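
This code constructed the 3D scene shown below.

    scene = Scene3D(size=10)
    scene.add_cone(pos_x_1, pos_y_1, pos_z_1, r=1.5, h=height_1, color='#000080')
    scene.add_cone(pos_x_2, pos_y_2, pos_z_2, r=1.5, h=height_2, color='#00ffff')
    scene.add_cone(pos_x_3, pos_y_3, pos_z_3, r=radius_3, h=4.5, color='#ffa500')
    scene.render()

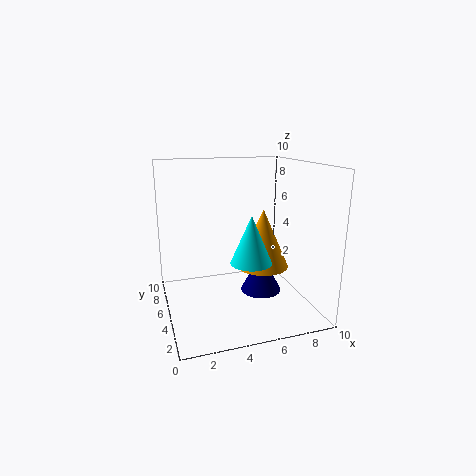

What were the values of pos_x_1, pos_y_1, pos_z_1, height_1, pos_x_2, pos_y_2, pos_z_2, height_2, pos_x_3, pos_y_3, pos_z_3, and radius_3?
pos_x_1 = 7
pos_y_1 = 5.5
pos_z_1 = 0.5
height_1 = 3
pos_x_2 = 6
pos_y_2 = 5
pos_z_2 = 3
height_2 = 3.5
pos_x_3 = 7.5
pos_y_3 = 6.5
pos_z_3 = 2
radius_3 = 2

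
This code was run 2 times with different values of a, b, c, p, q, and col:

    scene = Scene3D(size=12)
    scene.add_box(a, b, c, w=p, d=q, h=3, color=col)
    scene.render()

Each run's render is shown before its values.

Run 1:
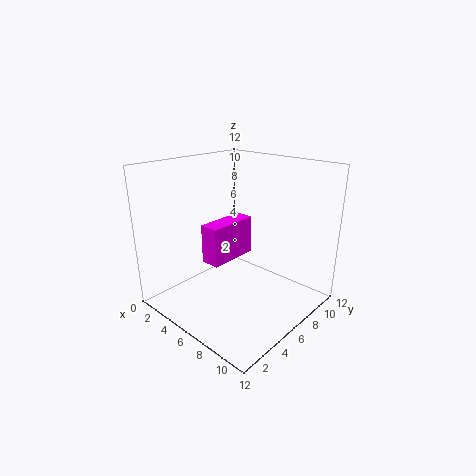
a = 5.5; b = 2.5; c = 5; p = 1.5; q = 4; col = 'magenta'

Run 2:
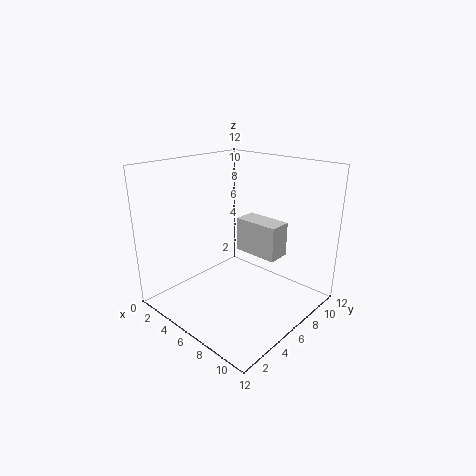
a = 4.5; b = 7.5; c = 4; p = 4; q = 2; col = 'lightgray'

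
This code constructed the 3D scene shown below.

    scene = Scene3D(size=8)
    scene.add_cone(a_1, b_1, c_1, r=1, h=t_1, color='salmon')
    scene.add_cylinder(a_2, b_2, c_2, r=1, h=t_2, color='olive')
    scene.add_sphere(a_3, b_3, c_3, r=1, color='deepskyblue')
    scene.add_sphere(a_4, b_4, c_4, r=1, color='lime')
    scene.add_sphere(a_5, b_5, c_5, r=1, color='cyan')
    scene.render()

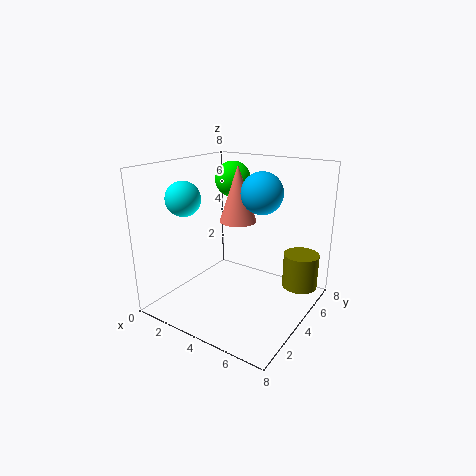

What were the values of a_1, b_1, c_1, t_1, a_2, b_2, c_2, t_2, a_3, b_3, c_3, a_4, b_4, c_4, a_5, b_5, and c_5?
a_1 = 4, b_1 = 4, c_1 = 5, t_1 = 3, a_2 = 7, b_2 = 6, c_2 = 1, t_2 = 2, a_3 = 6, b_3 = 3, c_3 = 7, a_4 = 3, b_4 = 5, c_4 = 7, a_5 = 1, b_5 = 3, c_5 = 6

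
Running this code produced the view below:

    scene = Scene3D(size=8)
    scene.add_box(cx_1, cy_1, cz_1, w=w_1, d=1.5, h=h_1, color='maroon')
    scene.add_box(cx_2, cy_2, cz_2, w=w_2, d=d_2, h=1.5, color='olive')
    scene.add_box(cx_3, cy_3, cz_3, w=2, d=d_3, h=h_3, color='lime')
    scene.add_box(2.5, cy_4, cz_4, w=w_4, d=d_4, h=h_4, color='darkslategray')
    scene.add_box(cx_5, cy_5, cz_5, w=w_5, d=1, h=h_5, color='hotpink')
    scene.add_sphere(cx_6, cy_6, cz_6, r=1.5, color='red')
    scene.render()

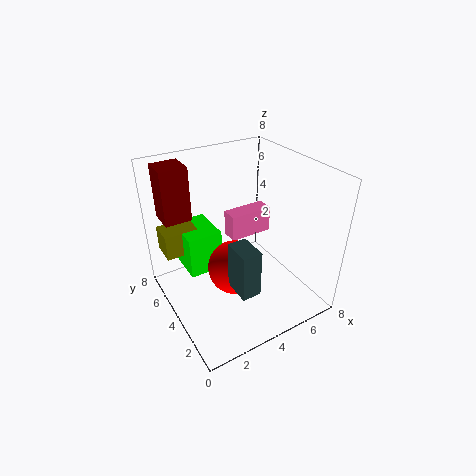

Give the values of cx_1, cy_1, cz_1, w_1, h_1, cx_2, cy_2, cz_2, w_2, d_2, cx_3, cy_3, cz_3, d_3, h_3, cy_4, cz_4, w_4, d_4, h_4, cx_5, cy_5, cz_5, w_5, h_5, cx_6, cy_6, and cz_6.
cx_1 = 0.5, cy_1 = 5.5, cz_1 = 5, w_1 = 1.5, h_1 = 3, cx_2 = 0.5, cy_2 = 6, cz_2 = 2.5, w_2 = 2, d_2 = 1.5, cx_3 = 1.5, cy_3 = 5, cz_3 = 1.5, d_3 = 2.5, h_3 = 2.5, cy_4 = 1, cz_4 = 2.5, w_4 = 1, d_4 = 1.5, h_4 = 2.5, cx_5 = 4, cy_5 = 4.5, cz_5 = 3.5, w_5 = 2.5, h_5 = 1.5, cx_6 = 3.5, cy_6 = 3.5, cz_6 = 2.5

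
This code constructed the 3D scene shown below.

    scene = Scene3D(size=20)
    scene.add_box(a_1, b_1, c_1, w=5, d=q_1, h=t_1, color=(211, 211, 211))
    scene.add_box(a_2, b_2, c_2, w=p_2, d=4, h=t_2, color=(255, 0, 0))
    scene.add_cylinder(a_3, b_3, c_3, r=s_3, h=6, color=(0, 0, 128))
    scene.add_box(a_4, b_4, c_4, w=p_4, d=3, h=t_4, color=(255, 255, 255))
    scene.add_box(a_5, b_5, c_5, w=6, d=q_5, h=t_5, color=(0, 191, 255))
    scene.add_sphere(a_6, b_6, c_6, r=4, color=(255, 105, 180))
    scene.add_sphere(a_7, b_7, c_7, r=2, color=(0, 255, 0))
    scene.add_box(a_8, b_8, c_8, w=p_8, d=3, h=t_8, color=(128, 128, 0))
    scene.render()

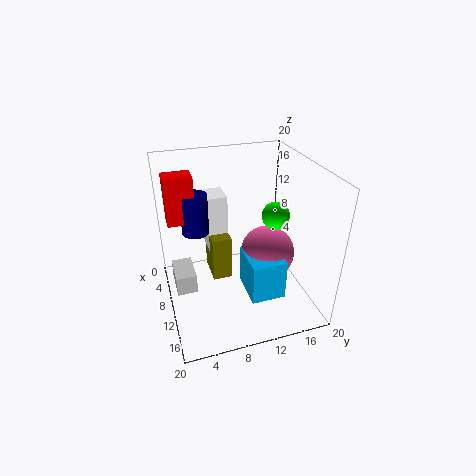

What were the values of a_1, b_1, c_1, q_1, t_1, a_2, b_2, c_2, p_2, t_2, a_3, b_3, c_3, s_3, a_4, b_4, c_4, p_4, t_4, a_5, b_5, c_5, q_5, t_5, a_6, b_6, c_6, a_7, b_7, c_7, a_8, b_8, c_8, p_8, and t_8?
a_1 = 4
b_1 = 1
c_1 = 1
q_1 = 3
t_1 = 3
a_2 = 3
b_2 = 1
c_2 = 11
p_2 = 3
t_2 = 7
a_3 = 5
b_3 = 5
c_3 = 9
s_3 = 2
a_4 = 1
b_4 = 7
c_4 = 5
p_4 = 4
t_4 = 9
a_5 = 8
b_5 = 11
c_5 = 1
q_5 = 5
t_5 = 6
a_6 = 9
b_6 = 15
c_6 = 6
a_7 = 9
b_7 = 16
c_7 = 12
a_8 = 2
b_8 = 7
c_8 = 1
p_8 = 5
t_8 = 7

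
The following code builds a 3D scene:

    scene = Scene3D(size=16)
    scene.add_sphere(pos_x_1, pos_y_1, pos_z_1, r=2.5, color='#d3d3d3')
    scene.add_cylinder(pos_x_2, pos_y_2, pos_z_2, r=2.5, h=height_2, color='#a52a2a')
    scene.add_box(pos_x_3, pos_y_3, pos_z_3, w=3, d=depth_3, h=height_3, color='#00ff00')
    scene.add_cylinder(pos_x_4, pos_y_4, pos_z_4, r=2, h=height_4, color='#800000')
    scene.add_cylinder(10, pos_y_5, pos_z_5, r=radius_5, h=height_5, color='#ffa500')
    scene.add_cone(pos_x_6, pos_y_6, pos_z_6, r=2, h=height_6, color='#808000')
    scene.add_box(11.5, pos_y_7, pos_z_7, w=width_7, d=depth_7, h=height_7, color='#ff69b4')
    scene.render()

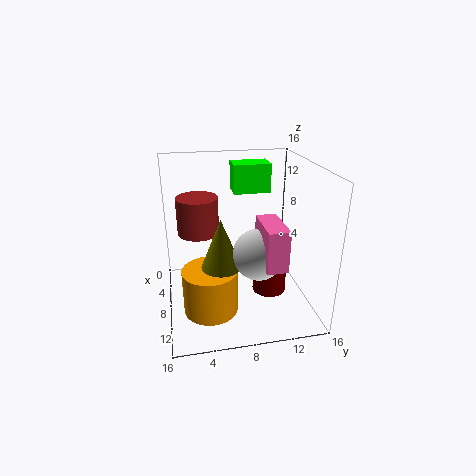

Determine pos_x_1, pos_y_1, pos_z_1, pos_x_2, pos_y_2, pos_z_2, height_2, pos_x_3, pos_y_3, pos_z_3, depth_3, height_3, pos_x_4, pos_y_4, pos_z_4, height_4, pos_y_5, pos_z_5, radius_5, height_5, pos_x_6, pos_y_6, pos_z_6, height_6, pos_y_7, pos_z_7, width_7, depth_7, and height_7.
pos_x_1 = 13, pos_y_1 = 9, pos_z_1 = 8.5, pos_x_2 = 3.5, pos_y_2 = 4, pos_z_2 = 7, height_2 = 4.5, pos_x_3 = 0.5, pos_y_3 = 8.5, pos_z_3 = 11.5, depth_3 = 4.5, height_3 = 3.5, pos_x_4 = 7.5, pos_y_4 = 12, pos_z_4 = 0.5, height_4 = 4.5, pos_y_5 = 4.5, pos_z_5 = 0.5, radius_5 = 3, height_5 = 5, pos_x_6 = 12, pos_y_6 = 5.5, pos_z_6 = 7, height_6 = 5, pos_y_7 = 9, pos_z_7 = 8, width_7 = 4.5, depth_7 = 2, height_7 = 4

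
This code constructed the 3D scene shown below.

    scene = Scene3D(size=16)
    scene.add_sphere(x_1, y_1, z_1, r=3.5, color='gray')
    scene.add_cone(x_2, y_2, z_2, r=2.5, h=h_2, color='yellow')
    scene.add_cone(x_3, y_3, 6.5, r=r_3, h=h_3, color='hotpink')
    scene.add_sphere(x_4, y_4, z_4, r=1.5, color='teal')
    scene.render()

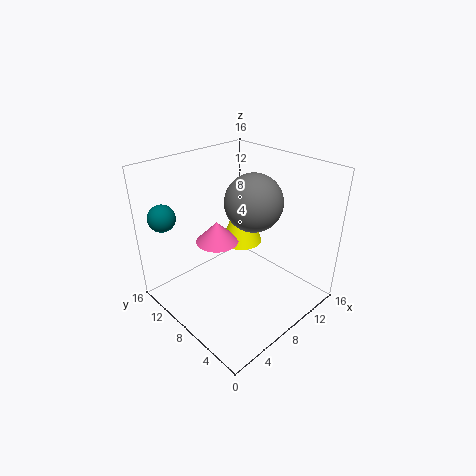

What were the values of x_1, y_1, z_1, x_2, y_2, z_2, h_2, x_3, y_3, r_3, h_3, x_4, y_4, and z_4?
x_1 = 12
y_1 = 9.5
z_1 = 10.5
x_2 = 11
y_2 = 10.5
z_2 = 5.5
h_2 = 6
x_3 = 7.5
y_3 = 11
r_3 = 2.5
h_3 = 2.5
x_4 = 2
y_4 = 13.5
z_4 = 10.5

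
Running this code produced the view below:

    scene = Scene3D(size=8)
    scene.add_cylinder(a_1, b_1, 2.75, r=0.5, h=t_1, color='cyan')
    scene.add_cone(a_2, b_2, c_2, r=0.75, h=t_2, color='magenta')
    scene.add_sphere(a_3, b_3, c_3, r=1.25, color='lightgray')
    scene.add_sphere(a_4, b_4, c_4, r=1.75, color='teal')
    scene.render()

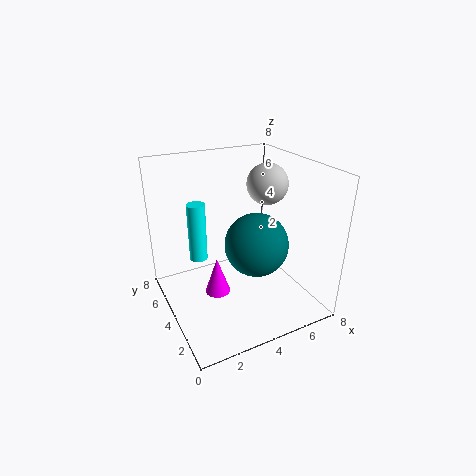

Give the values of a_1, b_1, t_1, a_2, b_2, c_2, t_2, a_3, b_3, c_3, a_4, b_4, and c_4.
a_1 = 2; b_1 = 5; t_1 = 3.25; a_2 = 3; b_2 = 4.75; c_2 = 0.25; t_2 = 2.25; a_3 = 6.75; b_3 = 5.5; c_3 = 6.25; a_4 = 4.75; b_4 = 3.25; c_4 = 3.75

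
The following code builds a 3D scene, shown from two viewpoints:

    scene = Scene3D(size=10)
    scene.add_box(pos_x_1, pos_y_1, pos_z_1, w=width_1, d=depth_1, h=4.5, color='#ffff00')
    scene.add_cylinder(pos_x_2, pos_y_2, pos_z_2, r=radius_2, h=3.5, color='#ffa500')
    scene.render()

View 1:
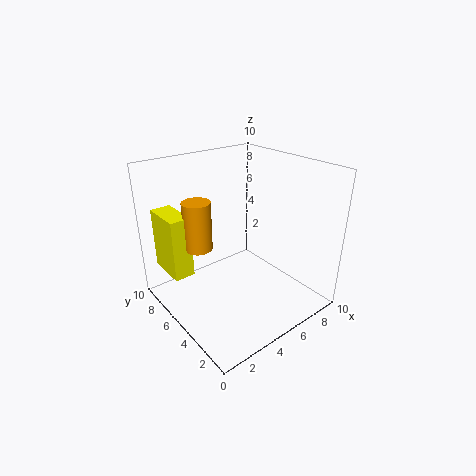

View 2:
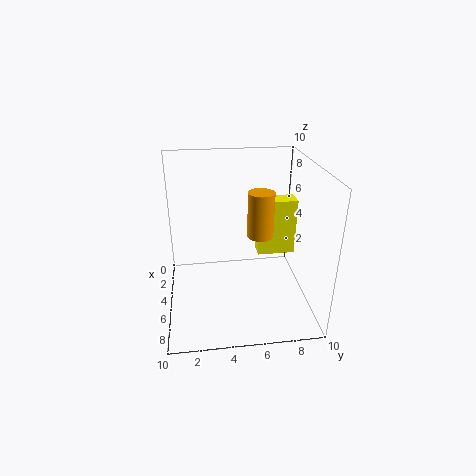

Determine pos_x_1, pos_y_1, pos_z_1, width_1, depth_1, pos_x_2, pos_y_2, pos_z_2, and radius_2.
pos_x_1 = 1
pos_y_1 = 7
pos_z_1 = 2
width_1 = 1.5
depth_1 = 3
pos_x_2 = 3
pos_y_2 = 7
pos_z_2 = 4
radius_2 = 1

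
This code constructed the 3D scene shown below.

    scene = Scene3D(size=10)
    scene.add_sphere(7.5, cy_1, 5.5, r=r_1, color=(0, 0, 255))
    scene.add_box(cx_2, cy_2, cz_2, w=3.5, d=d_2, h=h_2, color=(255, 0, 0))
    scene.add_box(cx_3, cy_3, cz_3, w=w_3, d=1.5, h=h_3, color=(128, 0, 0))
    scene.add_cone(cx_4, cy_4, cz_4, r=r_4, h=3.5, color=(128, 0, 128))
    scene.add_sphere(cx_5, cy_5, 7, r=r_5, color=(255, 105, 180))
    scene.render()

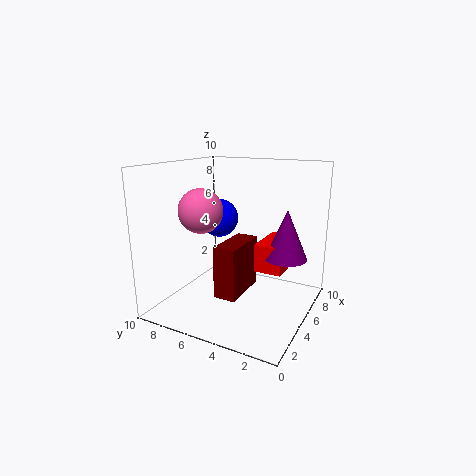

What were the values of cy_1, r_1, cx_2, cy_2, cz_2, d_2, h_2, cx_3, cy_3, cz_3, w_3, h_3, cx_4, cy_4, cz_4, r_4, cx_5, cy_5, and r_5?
cy_1 = 8; r_1 = 1.5; cx_2 = 5.5; cy_2 = 2; cz_2 = 2.5; d_2 = 2; h_2 = 2; cx_3 = 2.5; cy_3 = 4; cz_3 = 1.5; w_3 = 3.5; h_3 = 3.5; cx_4 = 6.5; cy_4 = 2; cz_4 = 3.5; r_4 = 1.5; cx_5 = 3.5; cy_5 = 7; r_5 = 1.5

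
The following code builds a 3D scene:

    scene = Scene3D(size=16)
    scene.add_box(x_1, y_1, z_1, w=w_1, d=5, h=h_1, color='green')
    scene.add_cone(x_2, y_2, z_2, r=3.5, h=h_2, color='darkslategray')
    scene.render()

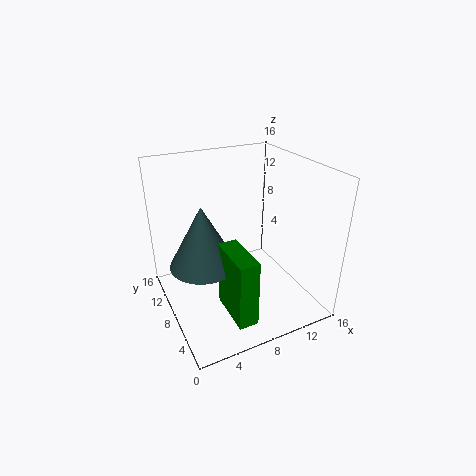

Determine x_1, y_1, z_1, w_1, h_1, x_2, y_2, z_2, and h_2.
x_1 = 4.5
y_1 = 0.5
z_1 = 2.5
w_1 = 2
h_1 = 7
x_2 = 3.5
y_2 = 7
z_2 = 6.5
h_2 = 6.5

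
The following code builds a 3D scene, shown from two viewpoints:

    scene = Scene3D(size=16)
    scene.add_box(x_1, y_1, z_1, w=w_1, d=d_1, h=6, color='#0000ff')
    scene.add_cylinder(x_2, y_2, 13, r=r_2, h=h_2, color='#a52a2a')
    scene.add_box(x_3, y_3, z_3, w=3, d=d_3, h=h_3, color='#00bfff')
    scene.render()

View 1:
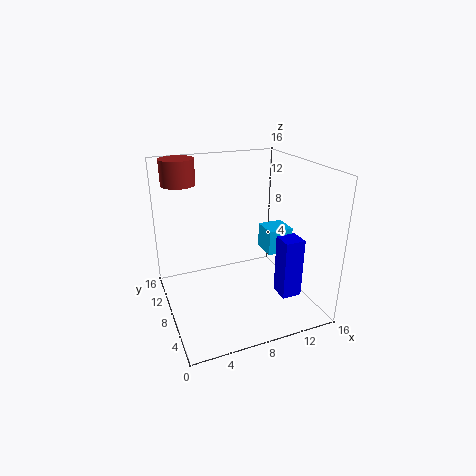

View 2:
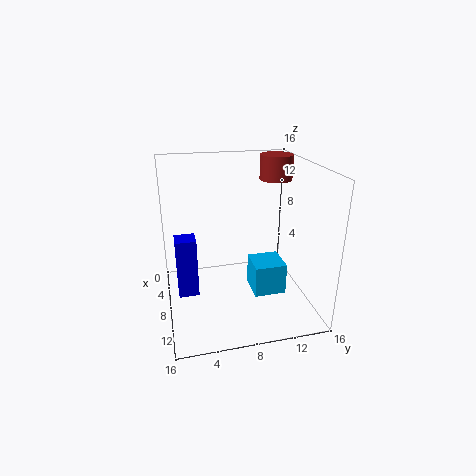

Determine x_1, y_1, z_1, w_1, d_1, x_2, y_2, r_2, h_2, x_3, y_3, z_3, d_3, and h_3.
x_1 = 10
y_1 = 1
z_1 = 4
w_1 = 2
d_1 = 2
x_2 = 3
y_2 = 14
r_2 = 2
h_2 = 3
x_3 = 12
y_3 = 8
z_3 = 5
d_3 = 3
h_3 = 3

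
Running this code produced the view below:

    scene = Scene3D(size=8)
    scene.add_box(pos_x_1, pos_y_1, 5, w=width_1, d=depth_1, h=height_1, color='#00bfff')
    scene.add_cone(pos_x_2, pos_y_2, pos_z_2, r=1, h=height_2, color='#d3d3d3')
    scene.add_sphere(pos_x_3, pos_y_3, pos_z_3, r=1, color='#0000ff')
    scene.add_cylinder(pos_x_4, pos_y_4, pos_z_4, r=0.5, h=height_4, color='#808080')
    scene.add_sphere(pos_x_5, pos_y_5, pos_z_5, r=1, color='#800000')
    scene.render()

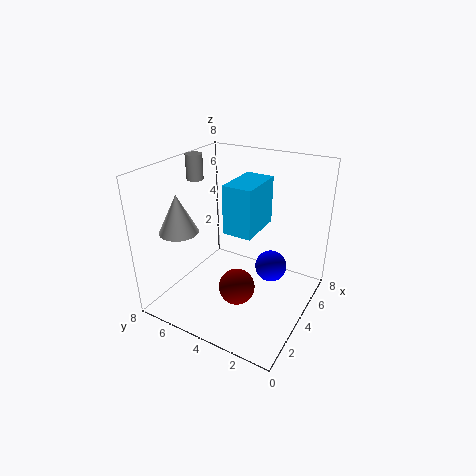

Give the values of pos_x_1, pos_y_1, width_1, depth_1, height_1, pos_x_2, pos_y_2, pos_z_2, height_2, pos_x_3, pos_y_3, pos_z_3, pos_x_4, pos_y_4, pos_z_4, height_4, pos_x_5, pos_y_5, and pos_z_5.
pos_x_1 = 2.5; pos_y_1 = 2.5; width_1 = 2.5; depth_1 = 1.5; height_1 = 2.5; pos_x_2 = 1.5; pos_y_2 = 6; pos_z_2 = 5; height_2 = 2; pos_x_3 = 6.5; pos_y_3 = 3; pos_z_3 = 1; pos_x_4 = 5; pos_y_4 = 7.5; pos_z_4 = 6.5; height_4 = 1.5; pos_x_5 = 3; pos_y_5 = 3.5; pos_z_5 = 1.5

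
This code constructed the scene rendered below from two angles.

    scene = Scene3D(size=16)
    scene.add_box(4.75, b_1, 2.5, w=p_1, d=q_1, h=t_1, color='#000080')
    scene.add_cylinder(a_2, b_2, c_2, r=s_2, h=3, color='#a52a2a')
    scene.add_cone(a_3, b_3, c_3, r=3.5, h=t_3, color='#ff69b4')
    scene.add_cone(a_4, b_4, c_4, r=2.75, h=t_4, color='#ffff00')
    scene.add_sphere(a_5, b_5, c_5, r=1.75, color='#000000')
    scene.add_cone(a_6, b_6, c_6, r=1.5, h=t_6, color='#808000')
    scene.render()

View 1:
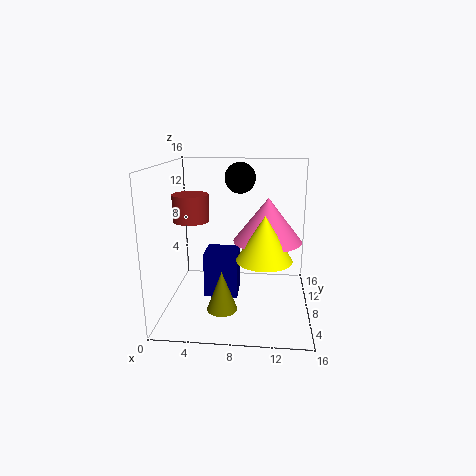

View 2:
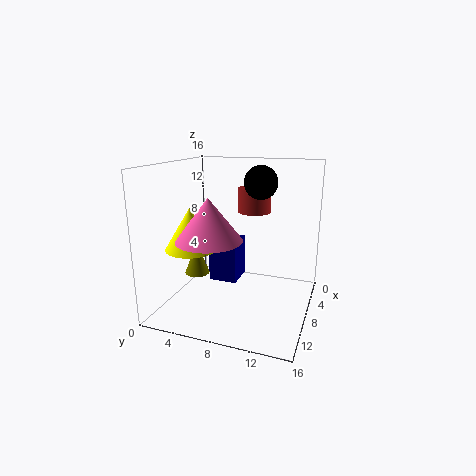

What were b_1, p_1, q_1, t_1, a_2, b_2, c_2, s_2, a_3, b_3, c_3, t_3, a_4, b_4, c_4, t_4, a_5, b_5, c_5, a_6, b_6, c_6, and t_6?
b_1 = 4.5; p_1 = 3.5; q_1 = 3.25; t_1 = 4.75; a_2 = 2.75; b_2 = 8.25; c_2 = 9.75; s_2 = 2; a_3 = 11.25; b_3 = 6; c_3 = 8.5; t_3 = 4.5; a_4 = 11; b_4 = 3.75; c_4 = 7.25; t_4 = 4.5; a_5 = 8; b_5 = 10.5; c_5 = 14.25; a_6 = 7; b_6 = 2.25; c_6 = 2.5; t_6 = 4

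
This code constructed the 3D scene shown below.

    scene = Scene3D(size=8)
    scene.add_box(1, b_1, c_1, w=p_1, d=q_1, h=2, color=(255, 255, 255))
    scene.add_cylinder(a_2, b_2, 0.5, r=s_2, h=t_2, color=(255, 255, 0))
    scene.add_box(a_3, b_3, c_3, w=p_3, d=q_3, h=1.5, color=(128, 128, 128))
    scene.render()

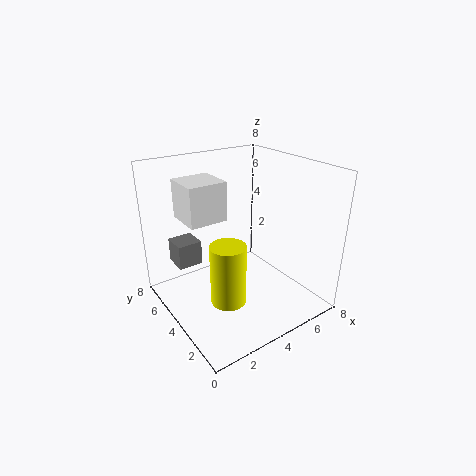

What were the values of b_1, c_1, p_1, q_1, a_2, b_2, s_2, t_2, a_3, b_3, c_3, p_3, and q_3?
b_1 = 3.5, c_1 = 5.5, p_1 = 2, q_1 = 2, a_2 = 3, b_2 = 3.5, s_2 = 1, t_2 = 3.5, a_3 = 1.5, b_3 = 6.5, c_3 = 1.5, p_3 = 1.5, q_3 = 1.5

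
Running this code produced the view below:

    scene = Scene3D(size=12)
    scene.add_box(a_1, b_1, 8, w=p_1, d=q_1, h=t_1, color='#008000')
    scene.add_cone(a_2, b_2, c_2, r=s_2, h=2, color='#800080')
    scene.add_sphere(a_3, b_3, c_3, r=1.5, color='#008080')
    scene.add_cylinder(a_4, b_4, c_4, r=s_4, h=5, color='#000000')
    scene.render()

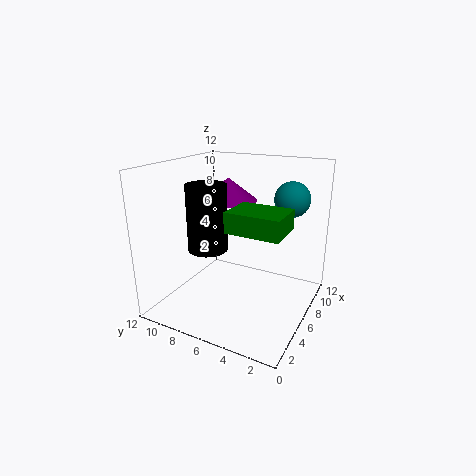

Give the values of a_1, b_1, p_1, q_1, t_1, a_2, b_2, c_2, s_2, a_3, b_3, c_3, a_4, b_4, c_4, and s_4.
a_1 = 2
b_1 = 1
p_1 = 3
q_1 = 4
t_1 = 1.5
a_2 = 8
b_2 = 8
c_2 = 8.5
s_2 = 2.5
a_3 = 9
b_3 = 2.5
c_3 = 9
a_4 = 3
b_4 = 7
c_4 = 6
s_4 = 1.5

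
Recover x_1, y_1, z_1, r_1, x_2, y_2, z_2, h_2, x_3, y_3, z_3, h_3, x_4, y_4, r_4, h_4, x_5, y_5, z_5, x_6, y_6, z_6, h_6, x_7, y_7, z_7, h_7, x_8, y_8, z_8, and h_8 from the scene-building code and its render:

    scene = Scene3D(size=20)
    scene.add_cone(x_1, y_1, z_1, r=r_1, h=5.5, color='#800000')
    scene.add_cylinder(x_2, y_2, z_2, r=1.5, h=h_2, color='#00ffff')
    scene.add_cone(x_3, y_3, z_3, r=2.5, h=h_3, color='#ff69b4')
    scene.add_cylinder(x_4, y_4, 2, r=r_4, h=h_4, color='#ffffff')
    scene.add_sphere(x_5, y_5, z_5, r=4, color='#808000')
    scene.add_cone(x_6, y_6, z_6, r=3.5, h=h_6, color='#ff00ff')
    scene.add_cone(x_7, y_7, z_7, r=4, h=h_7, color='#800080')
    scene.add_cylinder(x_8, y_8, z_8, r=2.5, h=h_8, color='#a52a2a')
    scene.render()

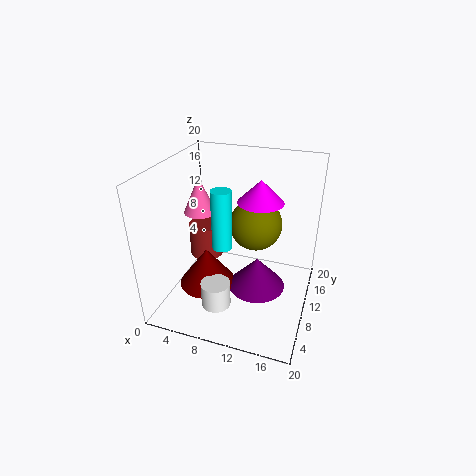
x_1 = 6; y_1 = 8; z_1 = 3; r_1 = 4; x_2 = 7; y_2 = 11.5; z_2 = 7; h_2 = 9; x_3 = 2.5; y_3 = 14; z_3 = 11; h_3 = 5.5; x_4 = 8.5; y_4 = 5; r_4 = 2; h_4 = 3.5; x_5 = 11; y_5 = 15.5; z_5 = 9.5; x_6 = 11.5; y_6 = 16; z_6 = 13; h_6 = 3.5; x_7 = 13; y_7 = 9.5; z_7 = 3; h_7 = 4.5; x_8 = 4; y_8 = 12.5; z_8 = 5; h_8 = 5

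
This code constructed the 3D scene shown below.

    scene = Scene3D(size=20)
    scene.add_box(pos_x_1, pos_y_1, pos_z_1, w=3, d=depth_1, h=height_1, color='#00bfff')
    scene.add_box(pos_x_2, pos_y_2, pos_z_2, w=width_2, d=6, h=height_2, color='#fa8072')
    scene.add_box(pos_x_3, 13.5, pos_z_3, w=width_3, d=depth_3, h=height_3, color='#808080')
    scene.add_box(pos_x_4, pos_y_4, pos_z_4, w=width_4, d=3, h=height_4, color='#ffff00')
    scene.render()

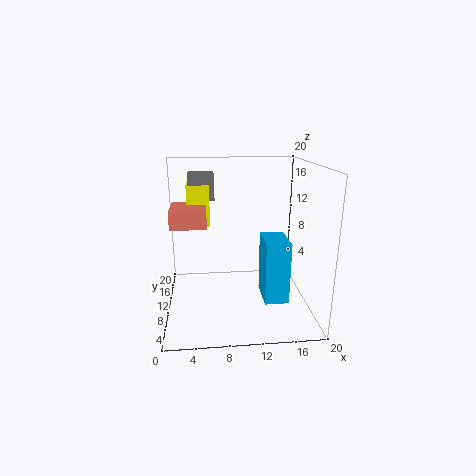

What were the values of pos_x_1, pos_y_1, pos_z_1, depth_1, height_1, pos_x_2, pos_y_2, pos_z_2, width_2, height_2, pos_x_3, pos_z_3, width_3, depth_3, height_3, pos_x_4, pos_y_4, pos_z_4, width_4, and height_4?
pos_x_1 = 12.5
pos_y_1 = 2.25
pos_z_1 = 4
depth_1 = 4.75
height_1 = 7.75
pos_x_2 = 0.75
pos_y_2 = 9.5
pos_z_2 = 11.5
width_2 = 5
height_2 = 2.5
pos_x_3 = 3.25
pos_z_3 = 14.5
width_3 = 3.75
depth_3 = 4
height_3 = 3.75
pos_x_4 = 3
pos_y_4 = 13.25
pos_z_4 = 10.75
width_4 = 3.25
height_4 = 6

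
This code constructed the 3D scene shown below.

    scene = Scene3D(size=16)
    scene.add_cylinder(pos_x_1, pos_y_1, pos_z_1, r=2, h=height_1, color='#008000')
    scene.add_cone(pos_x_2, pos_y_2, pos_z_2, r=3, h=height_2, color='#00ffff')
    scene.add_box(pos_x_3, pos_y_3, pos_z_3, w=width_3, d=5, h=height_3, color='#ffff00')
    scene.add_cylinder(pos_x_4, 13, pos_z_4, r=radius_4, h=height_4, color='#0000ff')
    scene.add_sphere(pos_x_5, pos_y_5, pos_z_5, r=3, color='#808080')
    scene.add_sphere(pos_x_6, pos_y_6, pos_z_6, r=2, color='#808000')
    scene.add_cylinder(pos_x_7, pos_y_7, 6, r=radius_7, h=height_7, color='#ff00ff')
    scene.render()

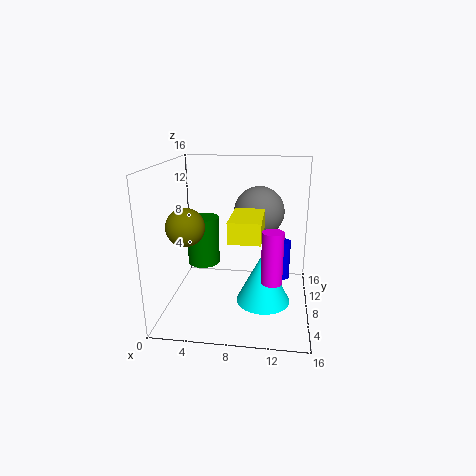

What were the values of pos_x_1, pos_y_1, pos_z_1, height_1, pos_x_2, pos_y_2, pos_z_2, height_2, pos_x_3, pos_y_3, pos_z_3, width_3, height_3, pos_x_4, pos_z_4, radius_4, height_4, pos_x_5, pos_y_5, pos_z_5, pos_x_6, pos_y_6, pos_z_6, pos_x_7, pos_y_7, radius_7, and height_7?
pos_x_1 = 3, pos_y_1 = 12, pos_z_1 = 3, height_1 = 6, pos_x_2 = 11, pos_y_2 = 7, pos_z_2 = 1, height_2 = 6, pos_x_3 = 8, pos_y_3 = 1, pos_z_3 = 10, width_3 = 3, height_3 = 2, pos_x_4 = 13, pos_z_4 = 1, radius_4 = 1, height_4 = 5, pos_x_5 = 10, pos_y_5 = 12, pos_z_5 = 10, pos_x_6 = 3, pos_y_6 = 5, pos_z_6 = 10, pos_x_7 = 12, pos_y_7 = 2, radius_7 = 1, height_7 = 5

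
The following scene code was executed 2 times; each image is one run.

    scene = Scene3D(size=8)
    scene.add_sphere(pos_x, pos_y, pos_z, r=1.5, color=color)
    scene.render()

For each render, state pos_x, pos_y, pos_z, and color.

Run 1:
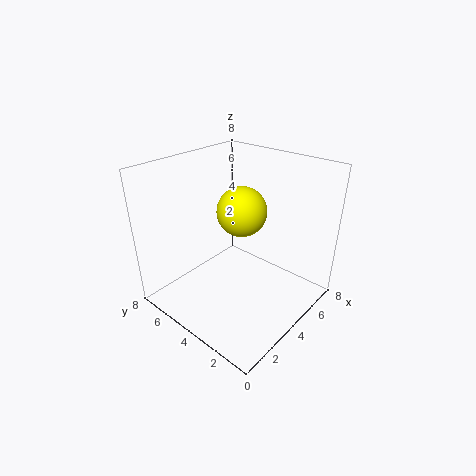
pos_x = 5.5, pos_y = 5, pos_z = 4.75, color = 'yellow'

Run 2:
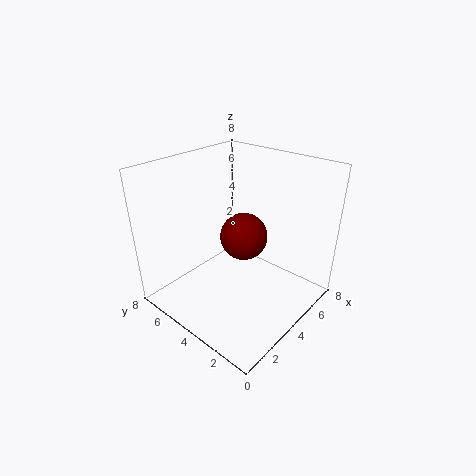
pos_x = 6, pos_y = 5.25, pos_z = 2.75, color = 'maroon'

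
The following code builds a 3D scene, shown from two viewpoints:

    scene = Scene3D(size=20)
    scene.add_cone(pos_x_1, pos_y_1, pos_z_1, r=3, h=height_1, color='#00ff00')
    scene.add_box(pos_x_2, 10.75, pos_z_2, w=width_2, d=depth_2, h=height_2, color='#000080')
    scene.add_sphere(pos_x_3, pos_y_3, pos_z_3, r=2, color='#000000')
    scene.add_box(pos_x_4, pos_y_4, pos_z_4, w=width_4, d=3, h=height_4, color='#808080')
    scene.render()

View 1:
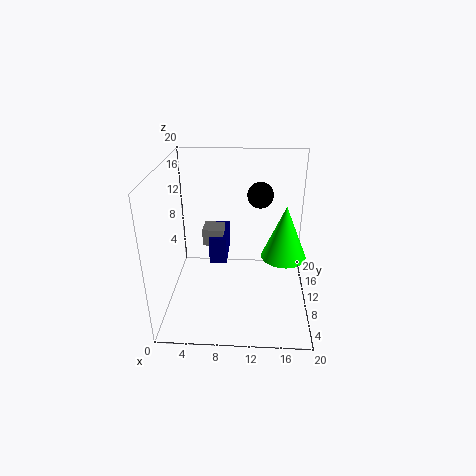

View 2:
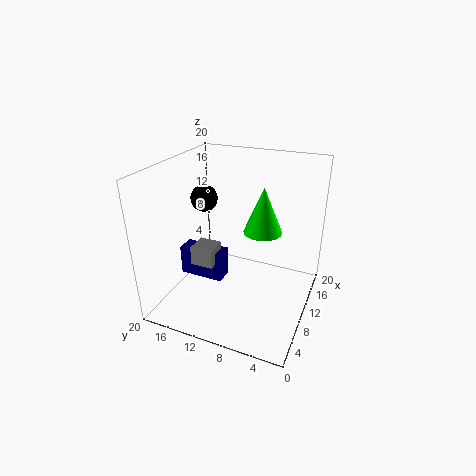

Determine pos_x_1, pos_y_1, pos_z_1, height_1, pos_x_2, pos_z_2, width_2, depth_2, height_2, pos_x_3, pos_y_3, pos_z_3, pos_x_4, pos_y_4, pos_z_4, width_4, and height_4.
pos_x_1 = 16.25; pos_y_1 = 8.5; pos_z_1 = 8.25; height_1 = 7.25; pos_x_2 = 5.75; pos_z_2 = 5.25; width_2 = 2.5; depth_2 = 6; height_2 = 4; pos_x_3 = 13; pos_y_3 = 16.75; pos_z_3 = 13.75; pos_x_4 = 4.75; pos_y_4 = 11.5; pos_z_4 = 7.75; width_4 = 3; height_4 = 2.5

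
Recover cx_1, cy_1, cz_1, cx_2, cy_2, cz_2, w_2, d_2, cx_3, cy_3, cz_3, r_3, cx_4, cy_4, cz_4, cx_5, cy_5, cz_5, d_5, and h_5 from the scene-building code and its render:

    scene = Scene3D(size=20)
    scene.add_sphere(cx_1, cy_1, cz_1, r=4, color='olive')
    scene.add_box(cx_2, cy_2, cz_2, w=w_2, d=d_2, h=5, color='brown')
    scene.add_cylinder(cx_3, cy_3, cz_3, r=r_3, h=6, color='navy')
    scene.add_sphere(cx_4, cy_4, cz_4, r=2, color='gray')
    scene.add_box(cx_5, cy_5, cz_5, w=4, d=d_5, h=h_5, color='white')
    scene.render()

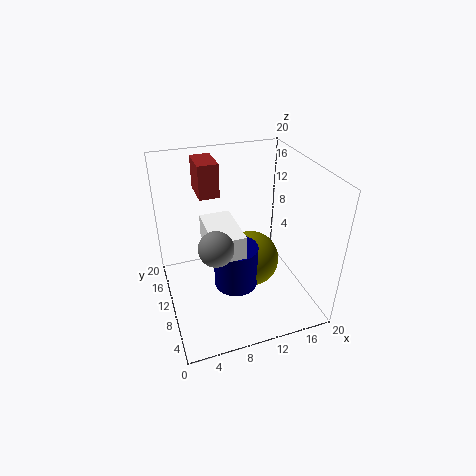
cx_1 = 12
cy_1 = 10
cz_1 = 6
cx_2 = 6
cy_2 = 15
cz_2 = 14
w_2 = 3
d_2 = 5
cx_3 = 9
cy_3 = 8
cz_3 = 4
r_3 = 3
cx_4 = 5
cy_4 = 3
cz_4 = 14
cx_5 = 5
cy_5 = 4
cz_5 = 11
d_5 = 7
h_5 = 3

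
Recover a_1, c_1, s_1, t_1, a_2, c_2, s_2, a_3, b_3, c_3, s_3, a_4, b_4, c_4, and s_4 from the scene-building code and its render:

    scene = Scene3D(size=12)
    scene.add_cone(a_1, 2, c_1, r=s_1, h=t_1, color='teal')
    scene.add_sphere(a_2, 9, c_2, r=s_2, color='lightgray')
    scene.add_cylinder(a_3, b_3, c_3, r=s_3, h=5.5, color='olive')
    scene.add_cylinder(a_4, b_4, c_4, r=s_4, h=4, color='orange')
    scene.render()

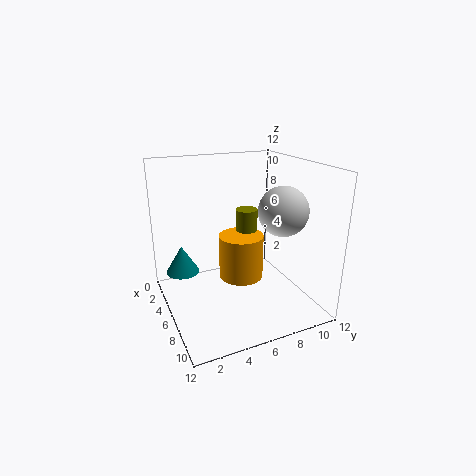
a_1 = 2.5
c_1 = 2
s_1 = 1.5
t_1 = 2.5
a_2 = 8
c_2 = 8.5
s_2 = 2
a_3 = 3.5
b_3 = 8
c_3 = 2
s_3 = 1
a_4 = 4.5
b_4 = 7
c_4 = 1.5
s_4 = 2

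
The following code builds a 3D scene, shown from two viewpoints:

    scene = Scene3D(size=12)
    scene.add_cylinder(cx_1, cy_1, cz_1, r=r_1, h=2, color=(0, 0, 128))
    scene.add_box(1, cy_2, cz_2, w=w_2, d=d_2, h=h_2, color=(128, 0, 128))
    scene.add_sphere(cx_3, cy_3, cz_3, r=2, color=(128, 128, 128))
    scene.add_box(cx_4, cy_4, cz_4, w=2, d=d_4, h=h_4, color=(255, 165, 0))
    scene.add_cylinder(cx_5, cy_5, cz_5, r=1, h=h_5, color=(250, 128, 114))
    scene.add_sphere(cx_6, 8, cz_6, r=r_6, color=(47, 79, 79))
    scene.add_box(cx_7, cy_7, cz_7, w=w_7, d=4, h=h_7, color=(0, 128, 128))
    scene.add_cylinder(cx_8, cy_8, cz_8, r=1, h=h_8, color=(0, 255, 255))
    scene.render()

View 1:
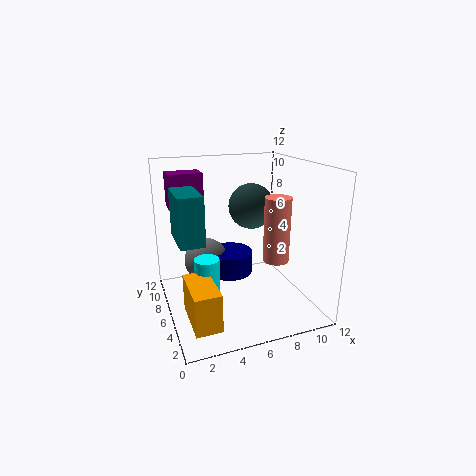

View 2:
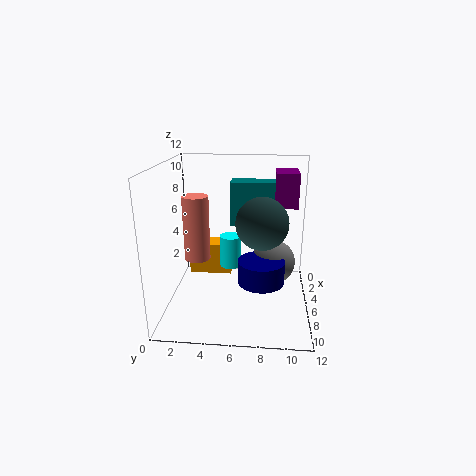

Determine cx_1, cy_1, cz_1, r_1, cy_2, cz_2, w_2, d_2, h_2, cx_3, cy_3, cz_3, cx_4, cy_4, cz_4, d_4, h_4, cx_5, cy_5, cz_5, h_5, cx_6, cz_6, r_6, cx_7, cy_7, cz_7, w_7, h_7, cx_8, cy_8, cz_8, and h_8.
cx_1 = 6
cy_1 = 8
cz_1 = 2
r_1 = 2
cy_2 = 9
cz_2 = 8
w_2 = 3
d_2 = 2
h_2 = 3
cx_3 = 4
cy_3 = 9
cz_3 = 3
cx_4 = 1
cy_4 = 1
cz_4 = 1
d_4 = 4
h_4 = 3
cx_5 = 8
cy_5 = 3
cz_5 = 5
h_5 = 5
cx_6 = 8
cz_6 = 8
r_6 = 2
cx_7 = 1
cy_7 = 5
cz_7 = 6
w_7 = 2
h_7 = 4
cx_8 = 3
cy_8 = 5
cz_8 = 2
h_8 = 3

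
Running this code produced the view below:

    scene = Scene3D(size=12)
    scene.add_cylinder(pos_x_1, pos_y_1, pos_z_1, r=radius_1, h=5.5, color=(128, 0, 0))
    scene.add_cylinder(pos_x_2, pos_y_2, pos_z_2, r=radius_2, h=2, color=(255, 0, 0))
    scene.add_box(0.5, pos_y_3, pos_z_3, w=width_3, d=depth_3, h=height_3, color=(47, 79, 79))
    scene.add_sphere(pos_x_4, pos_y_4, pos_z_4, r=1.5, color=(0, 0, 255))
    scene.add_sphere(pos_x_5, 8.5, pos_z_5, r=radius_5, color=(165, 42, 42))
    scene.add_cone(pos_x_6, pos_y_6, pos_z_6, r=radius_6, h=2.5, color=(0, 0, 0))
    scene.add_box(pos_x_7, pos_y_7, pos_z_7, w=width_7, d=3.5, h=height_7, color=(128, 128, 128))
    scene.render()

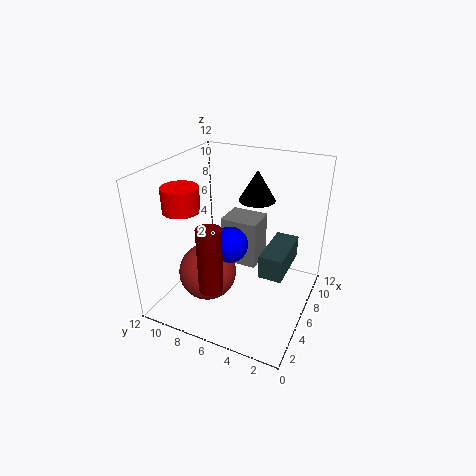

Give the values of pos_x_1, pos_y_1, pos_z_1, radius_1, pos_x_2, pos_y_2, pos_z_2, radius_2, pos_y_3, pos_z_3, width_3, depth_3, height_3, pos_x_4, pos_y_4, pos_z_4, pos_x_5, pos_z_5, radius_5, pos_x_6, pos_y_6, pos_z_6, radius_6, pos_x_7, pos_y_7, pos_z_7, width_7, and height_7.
pos_x_1 = 3
pos_y_1 = 7
pos_z_1 = 2.5
radius_1 = 1
pos_x_2 = 4
pos_y_2 = 10
pos_z_2 = 8.5
radius_2 = 1.5
pos_y_3 = 0.5
pos_z_3 = 7
width_3 = 3.5
depth_3 = 1.5
height_3 = 1.5
pos_x_4 = 5.5
pos_y_4 = 6.5
pos_z_4 = 5.5
pos_x_5 = 5
pos_z_5 = 2.5
radius_5 = 2.5
pos_x_6 = 7.5
pos_y_6 = 5
pos_z_6 = 9
radius_6 = 1.5
pos_x_7 = 8.5
pos_y_7 = 5.5
pos_z_7 = 1.5
width_7 = 3
height_7 = 4.5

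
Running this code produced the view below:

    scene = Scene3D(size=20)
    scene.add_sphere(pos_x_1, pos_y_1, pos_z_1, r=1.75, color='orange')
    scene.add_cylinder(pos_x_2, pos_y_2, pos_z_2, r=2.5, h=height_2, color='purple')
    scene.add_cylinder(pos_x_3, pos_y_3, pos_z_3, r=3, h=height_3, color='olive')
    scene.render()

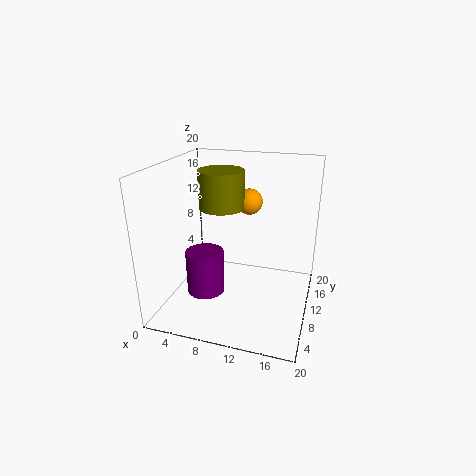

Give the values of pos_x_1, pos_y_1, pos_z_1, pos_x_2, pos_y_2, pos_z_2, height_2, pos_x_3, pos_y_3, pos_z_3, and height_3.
pos_x_1 = 11.25
pos_y_1 = 11.25
pos_z_1 = 15
pos_x_2 = 6.75
pos_y_2 = 5.75
pos_z_2 = 3.75
height_2 = 5.75
pos_x_3 = 8
pos_y_3 = 9.25
pos_z_3 = 14.5
height_3 = 5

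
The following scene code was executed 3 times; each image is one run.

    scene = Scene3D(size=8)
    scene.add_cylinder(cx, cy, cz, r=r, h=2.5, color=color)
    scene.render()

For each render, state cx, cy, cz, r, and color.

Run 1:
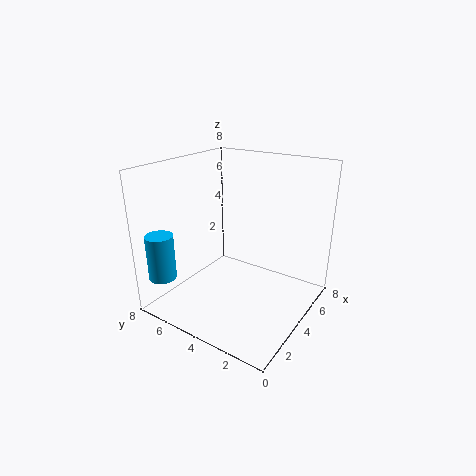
cx = 1; cy = 7; cz = 2; r = 0.75; color = 'deepskyblue'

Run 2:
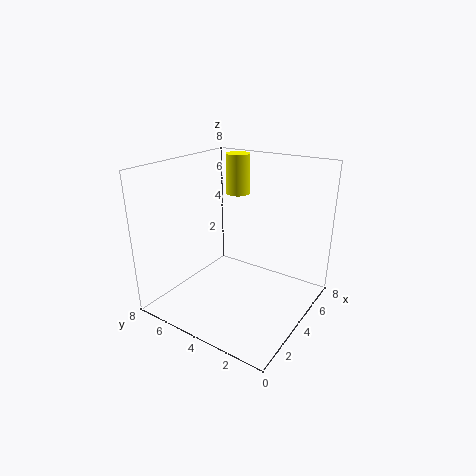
cx = 7; cy = 6; cz = 5.5; r = 0.75; color = 'yellow'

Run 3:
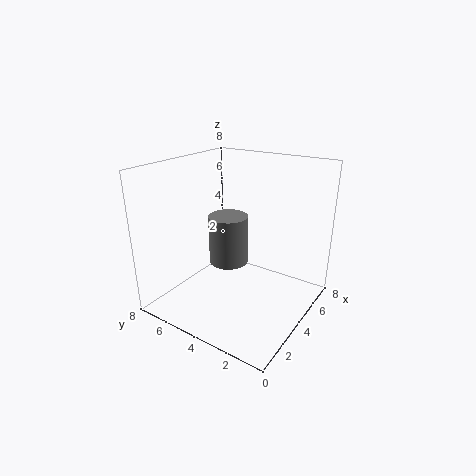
cx = 2.75; cy = 3.75; cz = 3.25; r = 1; color = 'gray'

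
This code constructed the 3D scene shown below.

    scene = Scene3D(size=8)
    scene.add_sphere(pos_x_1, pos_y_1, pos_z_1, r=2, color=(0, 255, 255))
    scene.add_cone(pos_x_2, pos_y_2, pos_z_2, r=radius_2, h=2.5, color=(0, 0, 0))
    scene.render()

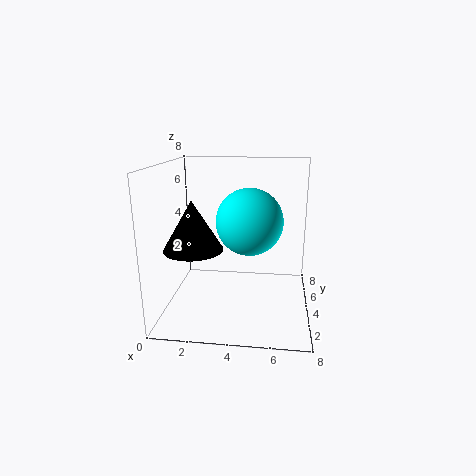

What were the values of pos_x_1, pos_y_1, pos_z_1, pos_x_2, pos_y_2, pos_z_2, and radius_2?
pos_x_1 = 4.5, pos_y_1 = 5.5, pos_z_1 = 4.5, pos_x_2 = 2, pos_y_2 = 2, pos_z_2 = 4, radius_2 = 1.5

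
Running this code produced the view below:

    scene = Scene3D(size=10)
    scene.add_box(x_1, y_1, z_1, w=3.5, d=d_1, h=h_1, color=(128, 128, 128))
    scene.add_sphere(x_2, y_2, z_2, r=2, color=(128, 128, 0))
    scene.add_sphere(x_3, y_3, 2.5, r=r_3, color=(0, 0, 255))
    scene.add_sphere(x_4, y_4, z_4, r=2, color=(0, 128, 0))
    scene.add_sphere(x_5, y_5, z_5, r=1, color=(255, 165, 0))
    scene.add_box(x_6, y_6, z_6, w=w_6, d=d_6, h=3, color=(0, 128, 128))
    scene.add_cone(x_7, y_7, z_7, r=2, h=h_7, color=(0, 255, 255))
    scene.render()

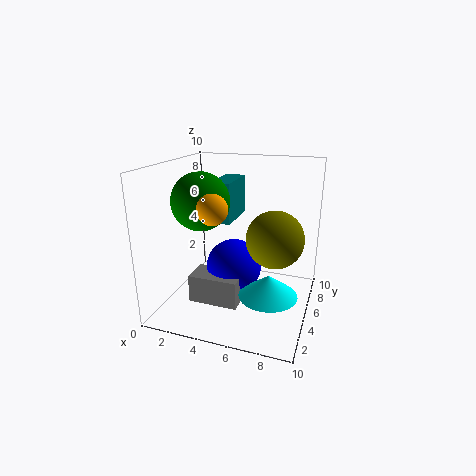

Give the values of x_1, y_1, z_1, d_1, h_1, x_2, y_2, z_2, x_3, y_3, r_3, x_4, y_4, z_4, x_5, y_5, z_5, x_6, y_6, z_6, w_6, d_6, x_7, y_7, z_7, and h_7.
x_1 = 2; y_1 = 3; z_1 = 0.5; d_1 = 2; h_1 = 2; x_2 = 7.5; y_2 = 5.5; z_2 = 5; x_3 = 4.5; y_3 = 5.5; r_3 = 2; x_4 = 2.5; y_4 = 4.5; z_4 = 7.5; x_5 = 4; y_5 = 3; z_5 = 7.5; x_6 = 2.5; y_6 = 6; z_6 = 5.5; w_6 = 1.5; d_6 = 3.5; x_7 = 7.5; y_7 = 4; z_7 = 1.5; h_7 = 1.5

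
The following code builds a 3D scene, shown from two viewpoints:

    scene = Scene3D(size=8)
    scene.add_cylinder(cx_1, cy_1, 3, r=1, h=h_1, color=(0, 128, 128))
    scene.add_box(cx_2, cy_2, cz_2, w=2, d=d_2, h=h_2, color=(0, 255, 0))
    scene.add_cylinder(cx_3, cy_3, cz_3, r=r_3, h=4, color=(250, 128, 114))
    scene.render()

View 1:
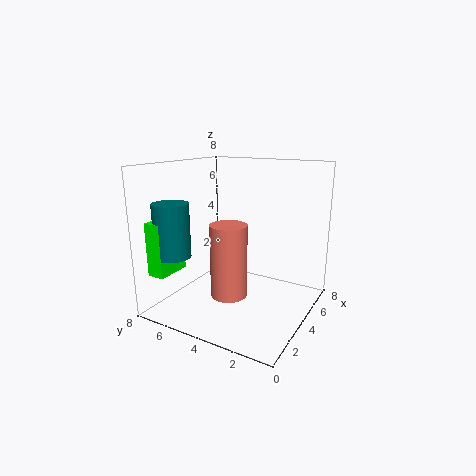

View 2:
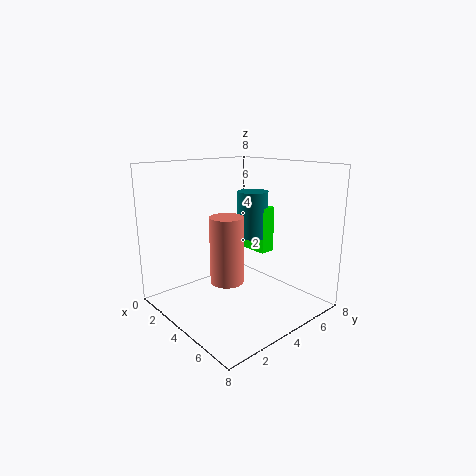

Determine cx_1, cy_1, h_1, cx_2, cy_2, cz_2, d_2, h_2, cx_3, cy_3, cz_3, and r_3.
cx_1 = 2
cy_1 = 7
h_1 = 3
cx_2 = 1
cy_2 = 7
cz_2 = 2
d_2 = 1
h_2 = 3
cx_3 = 3
cy_3 = 4
cz_3 = 1
r_3 = 1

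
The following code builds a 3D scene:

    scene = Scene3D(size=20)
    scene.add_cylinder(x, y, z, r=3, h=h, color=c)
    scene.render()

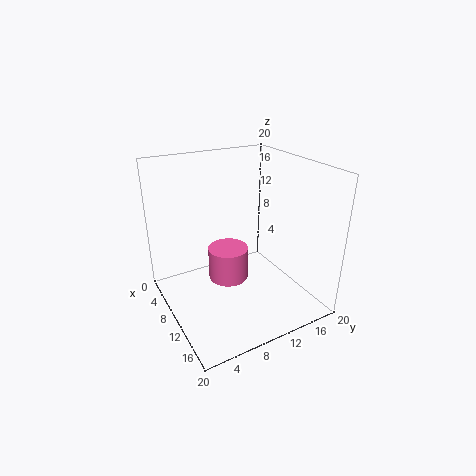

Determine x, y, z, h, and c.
x = 7, y = 10, z = 2, h = 5, c = 'hotpink'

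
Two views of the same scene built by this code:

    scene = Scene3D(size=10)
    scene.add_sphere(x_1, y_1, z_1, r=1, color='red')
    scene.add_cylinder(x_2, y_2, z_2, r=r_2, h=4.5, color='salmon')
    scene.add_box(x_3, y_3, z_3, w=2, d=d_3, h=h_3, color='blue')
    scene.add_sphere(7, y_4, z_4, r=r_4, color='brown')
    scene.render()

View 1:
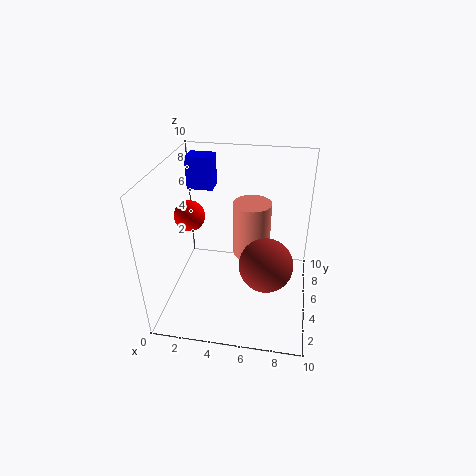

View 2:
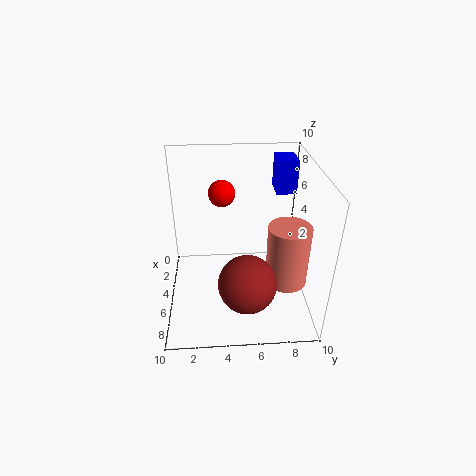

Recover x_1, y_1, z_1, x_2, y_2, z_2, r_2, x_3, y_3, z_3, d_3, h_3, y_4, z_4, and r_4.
x_1 = 2; y_1 = 4; z_1 = 7; x_2 = 5.5; y_2 = 8.5; z_2 = 1.5; r_2 = 1.5; x_3 = 0.5; y_3 = 8; z_3 = 7; d_3 = 1.5; h_3 = 2.5; y_4 = 5.5; z_4 = 2.5; r_4 = 2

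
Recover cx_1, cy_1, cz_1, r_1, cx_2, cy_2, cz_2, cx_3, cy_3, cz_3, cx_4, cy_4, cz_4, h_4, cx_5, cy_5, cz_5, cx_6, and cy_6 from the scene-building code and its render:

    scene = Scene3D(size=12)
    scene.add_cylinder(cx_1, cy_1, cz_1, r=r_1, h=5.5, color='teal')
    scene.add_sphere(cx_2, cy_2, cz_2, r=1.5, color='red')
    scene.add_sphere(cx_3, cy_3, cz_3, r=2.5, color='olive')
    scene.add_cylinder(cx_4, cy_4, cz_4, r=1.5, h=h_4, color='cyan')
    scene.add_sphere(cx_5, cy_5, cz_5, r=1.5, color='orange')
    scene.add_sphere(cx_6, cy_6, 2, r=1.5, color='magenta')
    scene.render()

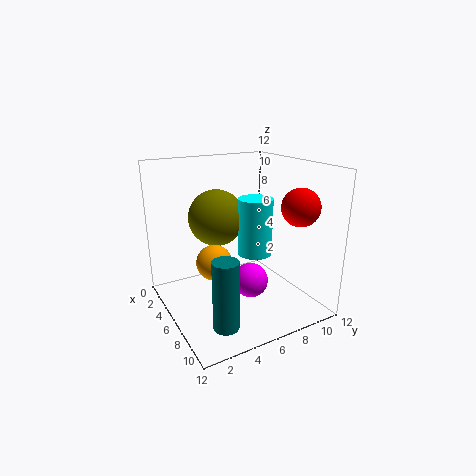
cx_1 = 9.5
cy_1 = 3
cz_1 = 0.5
r_1 = 1
cx_2 = 9.5
cy_2 = 9.5
cz_2 = 9
cx_3 = 3
cy_3 = 5.5
cz_3 = 7
cx_4 = 5.5
cy_4 = 8
cz_4 = 4
h_4 = 5
cx_5 = 5.5
cy_5 = 4
cz_5 = 4
cx_6 = 6.5
cy_6 = 7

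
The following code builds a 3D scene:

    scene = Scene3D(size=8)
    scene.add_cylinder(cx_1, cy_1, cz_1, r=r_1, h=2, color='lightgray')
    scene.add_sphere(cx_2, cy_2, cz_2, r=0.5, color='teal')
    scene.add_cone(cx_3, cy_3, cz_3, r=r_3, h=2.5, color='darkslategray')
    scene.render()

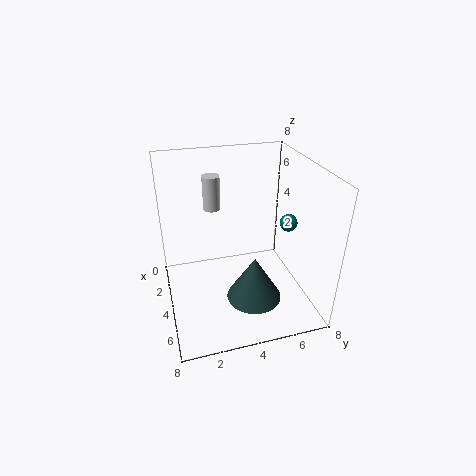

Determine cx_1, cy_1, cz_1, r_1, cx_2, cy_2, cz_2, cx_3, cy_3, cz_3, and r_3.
cx_1 = 2
cy_1 = 3
cz_1 = 5
r_1 = 0.5
cx_2 = 4
cy_2 = 7
cz_2 = 4.5
cx_3 = 5.5
cy_3 = 4.5
cz_3 = 1
r_3 = 1.5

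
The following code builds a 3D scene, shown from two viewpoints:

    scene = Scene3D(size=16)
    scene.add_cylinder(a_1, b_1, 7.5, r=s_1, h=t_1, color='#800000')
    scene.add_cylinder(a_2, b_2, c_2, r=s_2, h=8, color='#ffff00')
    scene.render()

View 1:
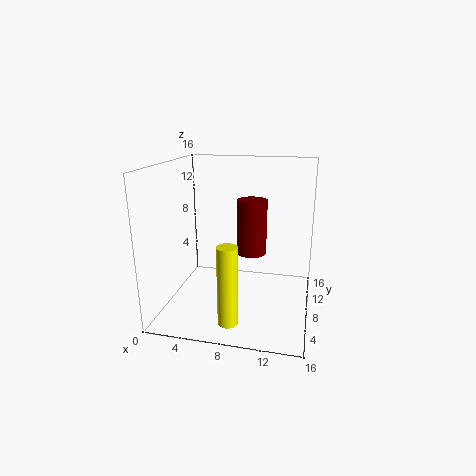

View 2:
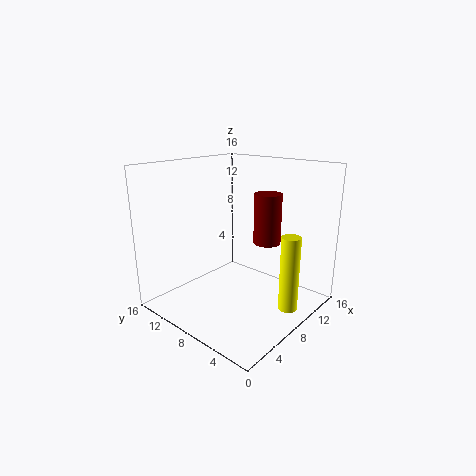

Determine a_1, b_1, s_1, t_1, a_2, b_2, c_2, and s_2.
a_1 = 10, b_1 = 5.5, s_1 = 1.5, t_1 = 5.5, a_2 = 8.5, b_2 = 1.5, c_2 = 1.5, s_2 = 1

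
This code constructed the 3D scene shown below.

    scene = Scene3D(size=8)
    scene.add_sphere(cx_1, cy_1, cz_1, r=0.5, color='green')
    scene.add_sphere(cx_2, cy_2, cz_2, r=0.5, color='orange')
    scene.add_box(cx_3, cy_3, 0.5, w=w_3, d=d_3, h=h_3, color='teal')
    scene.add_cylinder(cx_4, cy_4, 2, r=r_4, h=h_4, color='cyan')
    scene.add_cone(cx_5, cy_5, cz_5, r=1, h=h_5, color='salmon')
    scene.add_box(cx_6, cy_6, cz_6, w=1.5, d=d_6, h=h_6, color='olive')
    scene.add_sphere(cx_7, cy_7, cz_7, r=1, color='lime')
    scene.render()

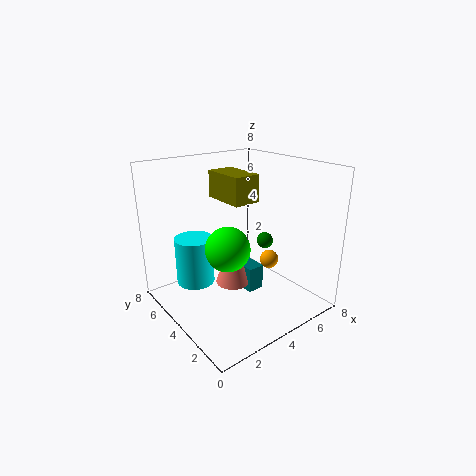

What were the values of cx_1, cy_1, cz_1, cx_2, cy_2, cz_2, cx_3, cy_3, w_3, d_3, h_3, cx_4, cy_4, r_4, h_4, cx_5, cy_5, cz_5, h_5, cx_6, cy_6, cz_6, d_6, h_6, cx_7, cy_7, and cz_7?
cx_1 = 6.5
cy_1 = 4.5
cz_1 = 3
cx_2 = 5
cy_2 = 2.5
cz_2 = 3
cx_3 = 4.5
cy_3 = 3.5
w_3 = 1
d_3 = 2
h_3 = 1.5
cx_4 = 1.5
cy_4 = 4.5
r_4 = 1
h_4 = 2.5
cx_5 = 4
cy_5 = 4.5
cz_5 = 1
h_5 = 3
cx_6 = 3.5
cy_6 = 3.5
cz_6 = 6
d_6 = 2.5
h_6 = 1.5
cx_7 = 1.5
cy_7 = 1.5
cz_7 = 5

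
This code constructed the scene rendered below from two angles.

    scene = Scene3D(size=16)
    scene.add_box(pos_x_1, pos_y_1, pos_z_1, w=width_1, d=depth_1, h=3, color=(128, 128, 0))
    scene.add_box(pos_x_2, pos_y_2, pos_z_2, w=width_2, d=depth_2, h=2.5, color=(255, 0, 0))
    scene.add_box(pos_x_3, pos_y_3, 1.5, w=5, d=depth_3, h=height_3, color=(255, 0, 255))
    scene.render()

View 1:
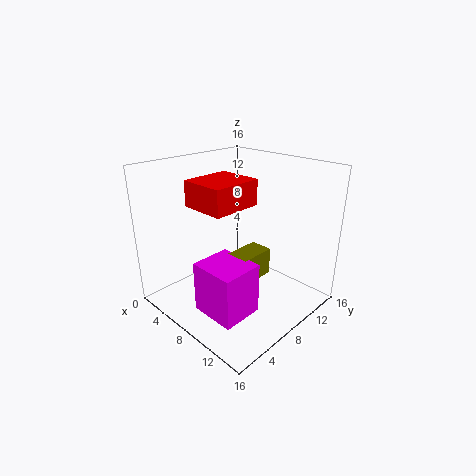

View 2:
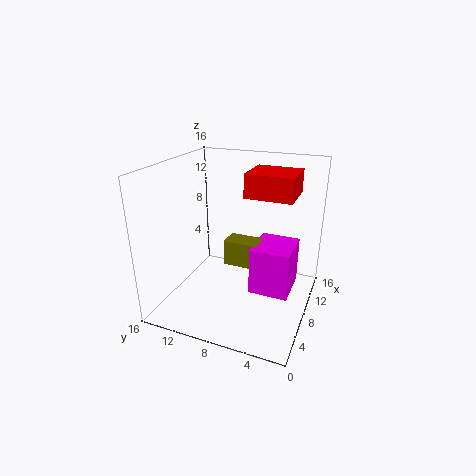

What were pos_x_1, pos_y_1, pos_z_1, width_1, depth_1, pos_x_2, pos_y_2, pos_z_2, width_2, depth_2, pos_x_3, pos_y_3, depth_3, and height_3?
pos_x_1 = 8.5, pos_y_1 = 6, pos_z_1 = 4, width_1 = 2.5, depth_1 = 4, pos_x_2 = 7, pos_y_2 = 2, pos_z_2 = 13, width_2 = 4.5, depth_2 = 5, pos_x_3 = 7.5, pos_y_3 = 2, depth_3 = 4.5, height_3 = 5.5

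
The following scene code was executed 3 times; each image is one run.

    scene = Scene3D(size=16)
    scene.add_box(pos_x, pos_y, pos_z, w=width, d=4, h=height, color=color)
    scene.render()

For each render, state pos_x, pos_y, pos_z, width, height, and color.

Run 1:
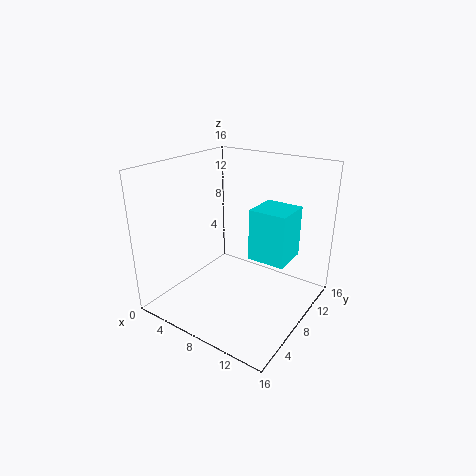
pos_x = 10
pos_y = 7
pos_z = 6.5
width = 4
height = 5.5
color = 'cyan'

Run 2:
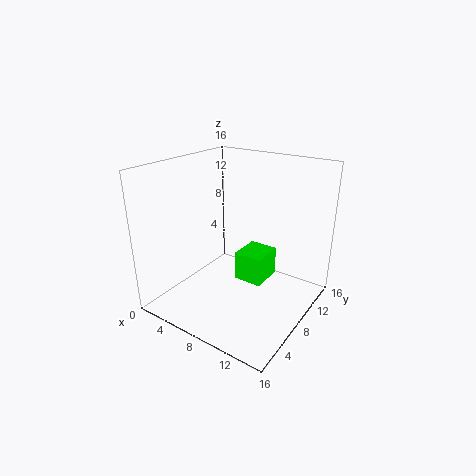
pos_x = 6.5
pos_y = 9.5
pos_z = 1.5
width = 3.5
height = 3.5
color = 'lime'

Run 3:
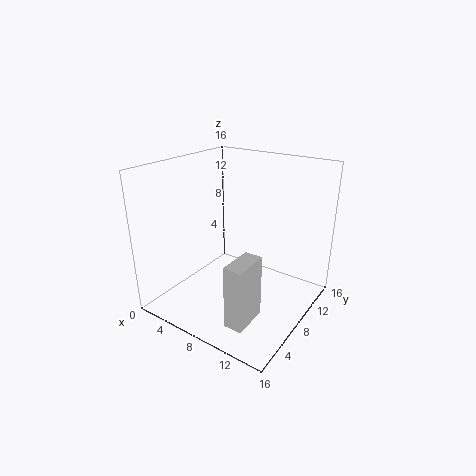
pos_x = 10
pos_y = 2.5
pos_z = 0.5
width = 2
height = 7
color = 'lightgray'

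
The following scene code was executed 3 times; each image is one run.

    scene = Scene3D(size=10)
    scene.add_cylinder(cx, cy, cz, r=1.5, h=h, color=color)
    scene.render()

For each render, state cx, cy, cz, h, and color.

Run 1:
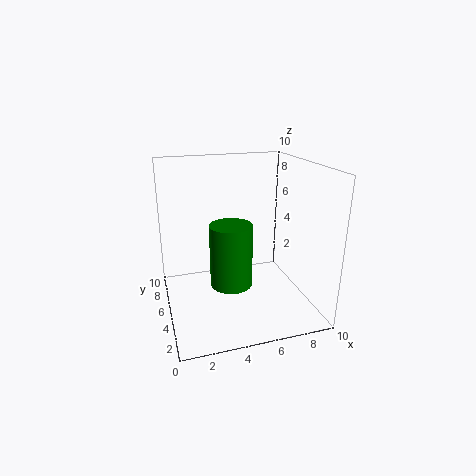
cx = 4.5; cy = 5; cz = 1.5; h = 4.5; color = 'green'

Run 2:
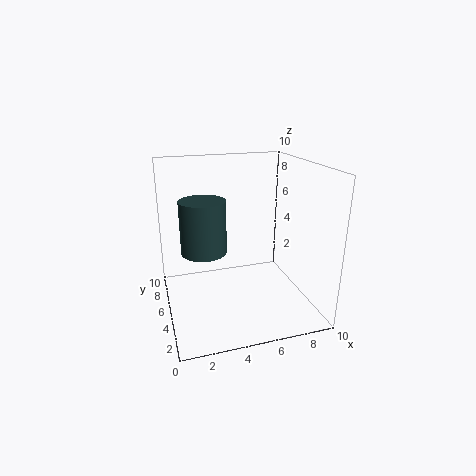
cx = 2.5; cy = 4.5; cz = 4.5; h = 3.5; color = 'darkslategray'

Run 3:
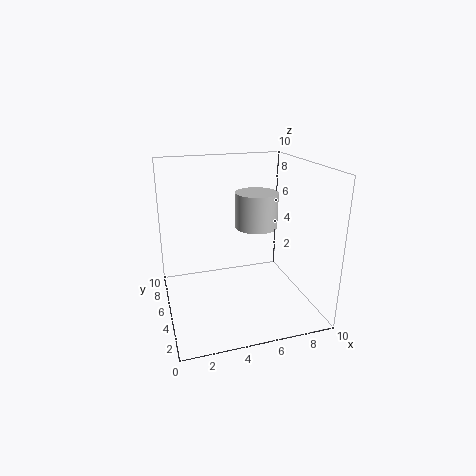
cx = 6.5; cy = 5.5; cz = 5.5; h = 2.5; color = 'lightgray'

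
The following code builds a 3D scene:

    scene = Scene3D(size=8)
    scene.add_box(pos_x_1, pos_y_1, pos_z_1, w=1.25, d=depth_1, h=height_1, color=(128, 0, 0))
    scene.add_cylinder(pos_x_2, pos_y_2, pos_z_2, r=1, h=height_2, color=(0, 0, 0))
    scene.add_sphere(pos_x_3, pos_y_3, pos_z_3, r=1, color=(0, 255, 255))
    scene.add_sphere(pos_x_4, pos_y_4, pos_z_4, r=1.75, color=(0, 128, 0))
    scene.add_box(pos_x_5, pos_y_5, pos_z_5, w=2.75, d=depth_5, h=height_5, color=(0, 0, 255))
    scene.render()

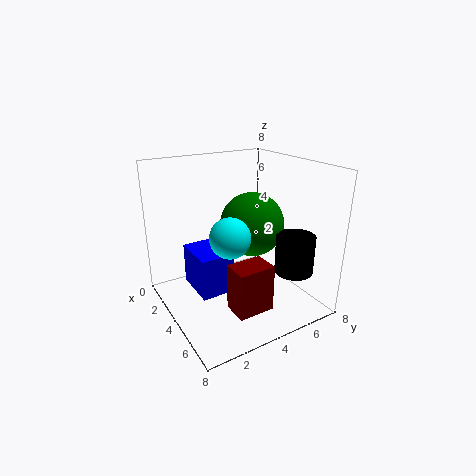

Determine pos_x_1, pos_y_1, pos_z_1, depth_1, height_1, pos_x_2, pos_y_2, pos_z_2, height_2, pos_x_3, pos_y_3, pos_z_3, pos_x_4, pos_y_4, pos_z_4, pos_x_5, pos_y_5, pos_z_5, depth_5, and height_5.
pos_x_1 = 6.75
pos_y_1 = 1.75
pos_z_1 = 2
depth_1 = 1.75
height_1 = 2.25
pos_x_2 = 6.75
pos_y_2 = 5.75
pos_z_2 = 2.75
height_2 = 2
pos_x_3 = 5.75
pos_y_3 = 2.5
pos_z_3 = 5
pos_x_4 = 4.25
pos_y_4 = 4.75
pos_z_4 = 4.75
pos_x_5 = 0.75
pos_y_5 = 2
pos_z_5 = 0.25
depth_5 = 2
height_5 = 2.5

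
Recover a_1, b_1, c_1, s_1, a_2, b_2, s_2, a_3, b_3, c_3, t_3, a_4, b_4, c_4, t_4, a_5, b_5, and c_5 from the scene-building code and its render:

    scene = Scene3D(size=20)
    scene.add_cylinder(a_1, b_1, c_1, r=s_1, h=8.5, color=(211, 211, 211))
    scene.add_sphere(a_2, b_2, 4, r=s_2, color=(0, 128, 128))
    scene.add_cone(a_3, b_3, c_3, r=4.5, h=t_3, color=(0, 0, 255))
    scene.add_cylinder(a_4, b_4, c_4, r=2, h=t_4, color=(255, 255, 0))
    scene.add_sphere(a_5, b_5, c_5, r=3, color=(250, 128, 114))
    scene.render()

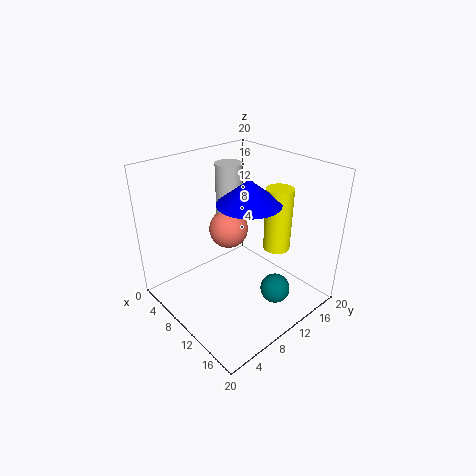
a_1 = 4
b_1 = 13.5
c_1 = 10
s_1 = 2
a_2 = 16
b_2 = 11.5
s_2 = 2
a_3 = 10
b_3 = 12
c_3 = 14.5
t_3 = 3.5
a_4 = 11.5
b_4 = 16.5
c_4 = 6.5
t_4 = 9.5
a_5 = 5
b_5 = 12.5
c_5 = 8.5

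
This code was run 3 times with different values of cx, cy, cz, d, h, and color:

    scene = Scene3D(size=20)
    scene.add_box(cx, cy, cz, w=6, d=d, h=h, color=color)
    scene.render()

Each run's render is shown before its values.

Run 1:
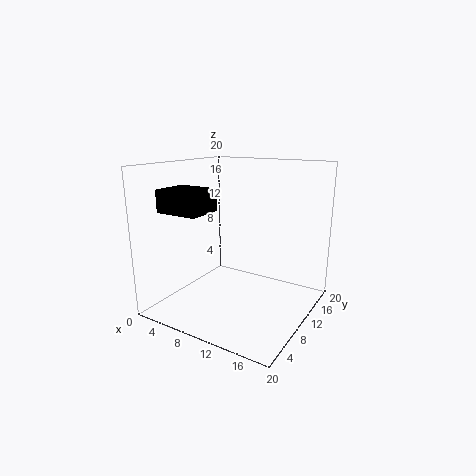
cx = 2
cy = 3
cz = 14
d = 5
h = 3
color = 'black'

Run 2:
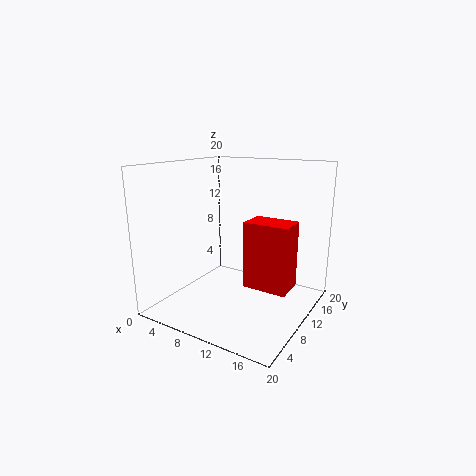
cx = 12
cy = 8
cz = 4
d = 4
h = 9
color = 'red'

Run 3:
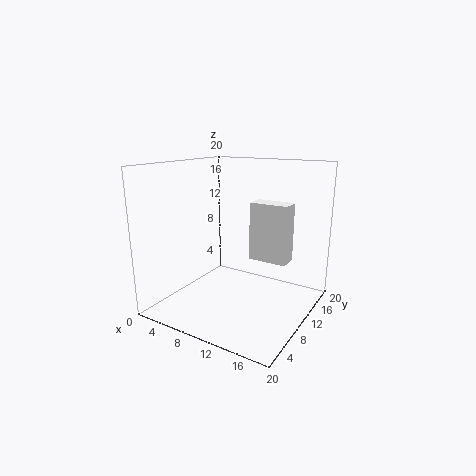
cx = 9
cy = 15
cz = 5
d = 3
h = 9
color = 'white'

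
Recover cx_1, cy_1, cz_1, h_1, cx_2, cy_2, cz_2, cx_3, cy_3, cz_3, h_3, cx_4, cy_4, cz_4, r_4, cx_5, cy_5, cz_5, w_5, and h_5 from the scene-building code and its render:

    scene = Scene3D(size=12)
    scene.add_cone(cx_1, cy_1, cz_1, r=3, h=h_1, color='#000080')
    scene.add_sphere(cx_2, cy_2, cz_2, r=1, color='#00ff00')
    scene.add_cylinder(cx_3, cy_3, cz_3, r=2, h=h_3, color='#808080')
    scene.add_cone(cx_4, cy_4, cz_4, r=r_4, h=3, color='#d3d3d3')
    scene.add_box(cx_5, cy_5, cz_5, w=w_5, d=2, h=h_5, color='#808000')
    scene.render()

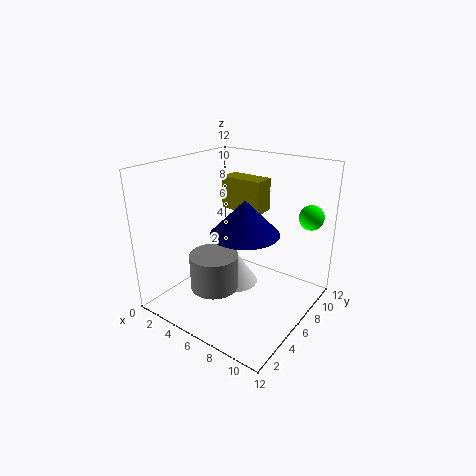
cx_1 = 6
cy_1 = 7
cz_1 = 6
h_1 = 3
cx_2 = 11
cy_2 = 9
cz_2 = 8
cx_3 = 5
cy_3 = 4
cz_3 = 2
h_3 = 3
cx_4 = 5
cy_4 = 7
cz_4 = 1
r_4 = 2
cx_5 = 2
cy_5 = 9
cz_5 = 7
w_5 = 4
h_5 = 3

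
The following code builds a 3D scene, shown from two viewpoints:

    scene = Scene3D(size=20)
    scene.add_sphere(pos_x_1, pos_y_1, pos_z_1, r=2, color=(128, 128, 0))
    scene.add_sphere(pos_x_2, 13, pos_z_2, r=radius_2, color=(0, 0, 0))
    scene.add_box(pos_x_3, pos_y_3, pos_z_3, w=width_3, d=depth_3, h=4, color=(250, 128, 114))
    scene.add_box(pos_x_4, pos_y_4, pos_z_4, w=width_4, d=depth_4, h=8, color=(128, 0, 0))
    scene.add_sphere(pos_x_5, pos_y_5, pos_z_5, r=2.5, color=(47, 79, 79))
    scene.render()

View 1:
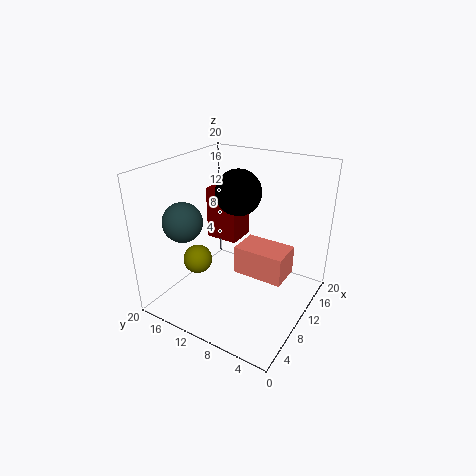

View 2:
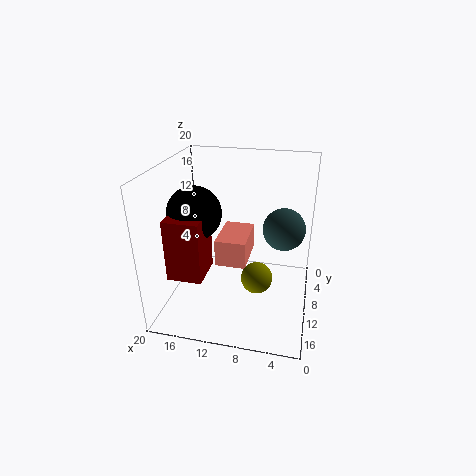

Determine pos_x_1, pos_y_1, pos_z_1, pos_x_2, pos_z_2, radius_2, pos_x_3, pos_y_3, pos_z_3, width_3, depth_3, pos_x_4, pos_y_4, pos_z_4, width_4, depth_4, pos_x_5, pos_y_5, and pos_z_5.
pos_x_1 = 6.5, pos_y_1 = 14.5, pos_z_1 = 7, pos_x_2 = 15, pos_z_2 = 14.5, radius_2 = 3.5, pos_x_3 = 9, pos_y_3 = 3, pos_z_3 = 5, width_3 = 4.5, depth_3 = 7, pos_x_4 = 13, pos_y_4 = 12.5, pos_z_4 = 7, width_4 = 4.5, depth_4 = 5, pos_x_5 = 3.5, pos_y_5 = 14, pos_z_5 = 14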